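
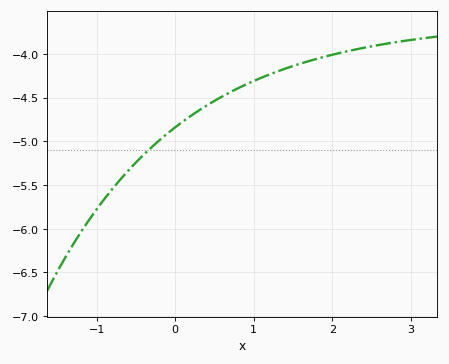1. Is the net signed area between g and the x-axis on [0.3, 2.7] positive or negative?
negative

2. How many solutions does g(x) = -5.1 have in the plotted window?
1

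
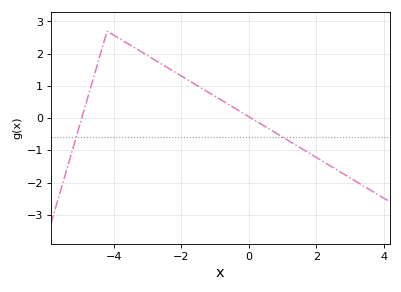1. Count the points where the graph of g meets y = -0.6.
2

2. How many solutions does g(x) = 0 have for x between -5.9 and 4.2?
2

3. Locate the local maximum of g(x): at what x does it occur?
-4.2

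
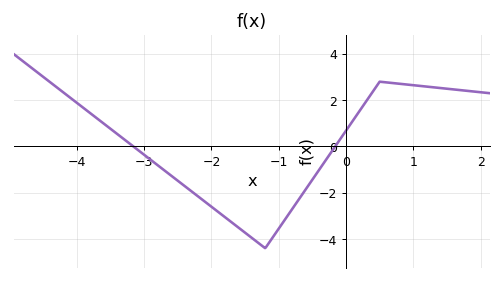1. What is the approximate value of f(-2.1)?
-2.38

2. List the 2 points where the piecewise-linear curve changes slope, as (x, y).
(-1.2, -4.4); (0.5, 2.8)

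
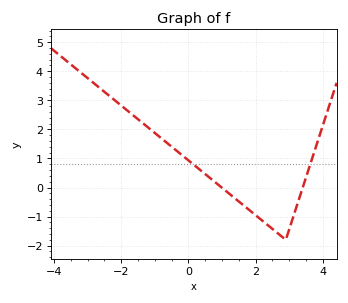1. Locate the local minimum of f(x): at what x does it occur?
2.8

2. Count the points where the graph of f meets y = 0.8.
2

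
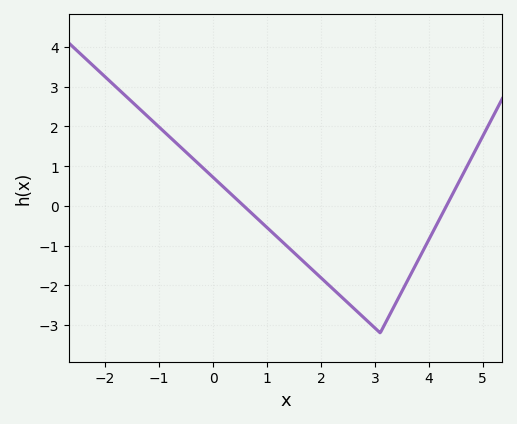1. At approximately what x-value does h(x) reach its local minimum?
3.1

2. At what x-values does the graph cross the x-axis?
0.569, 4.33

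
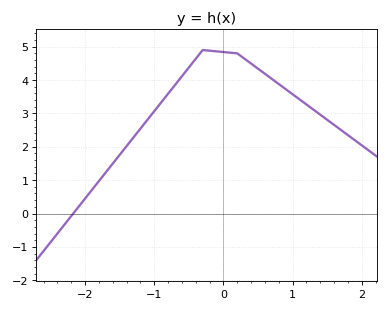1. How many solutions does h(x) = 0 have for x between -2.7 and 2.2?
1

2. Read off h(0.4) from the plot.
4.49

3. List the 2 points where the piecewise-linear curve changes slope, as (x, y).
(-0.3, 4.9); (0.2, 4.8)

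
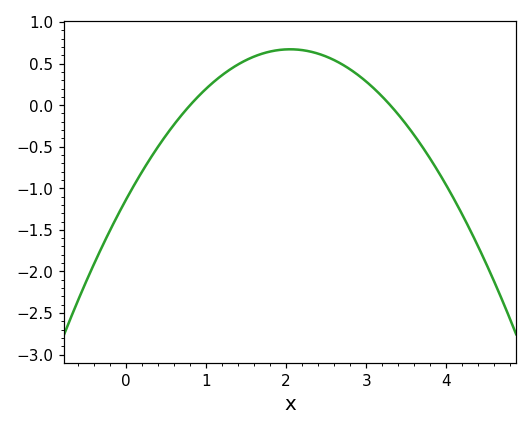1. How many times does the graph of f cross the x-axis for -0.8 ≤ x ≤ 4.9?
2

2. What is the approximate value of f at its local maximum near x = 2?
0.672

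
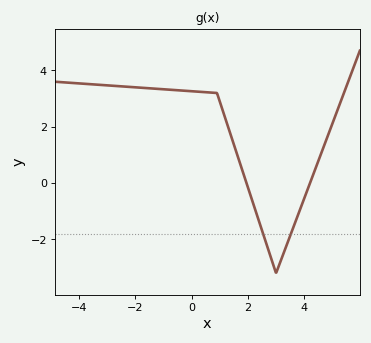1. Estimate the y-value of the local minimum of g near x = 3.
-3.2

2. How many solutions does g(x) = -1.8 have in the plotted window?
2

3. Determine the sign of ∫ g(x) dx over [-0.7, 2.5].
positive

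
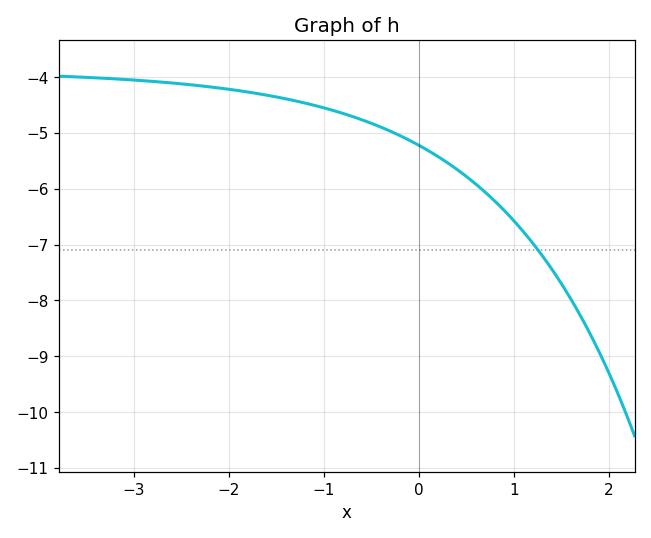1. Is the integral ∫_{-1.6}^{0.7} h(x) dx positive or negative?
negative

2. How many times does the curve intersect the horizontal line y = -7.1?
1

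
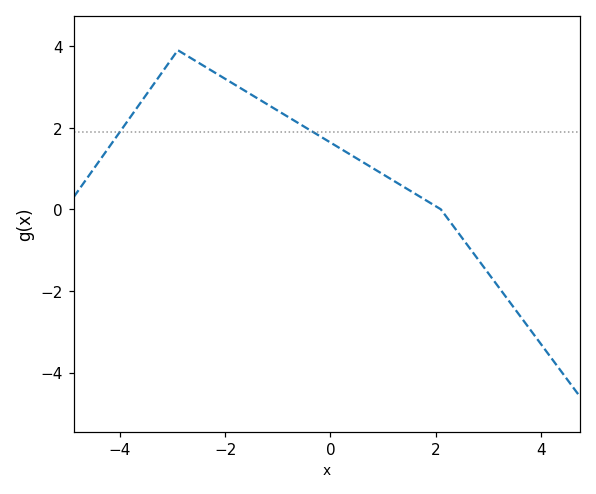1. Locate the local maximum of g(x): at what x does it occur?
-3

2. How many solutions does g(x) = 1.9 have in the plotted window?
2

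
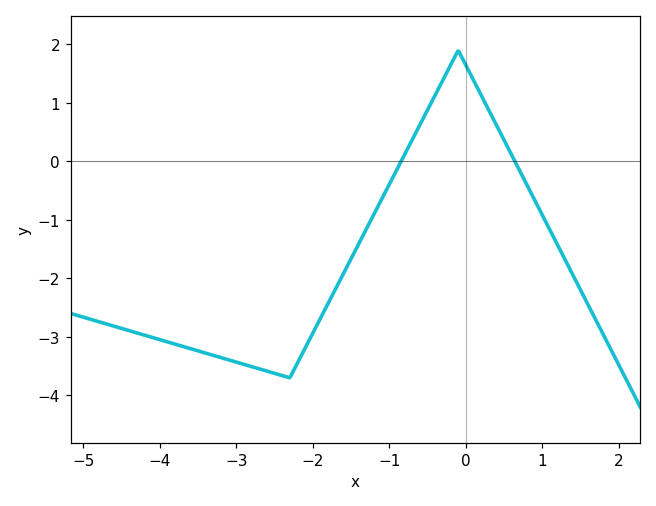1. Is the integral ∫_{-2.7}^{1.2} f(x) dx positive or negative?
negative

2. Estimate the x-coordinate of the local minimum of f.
-2.3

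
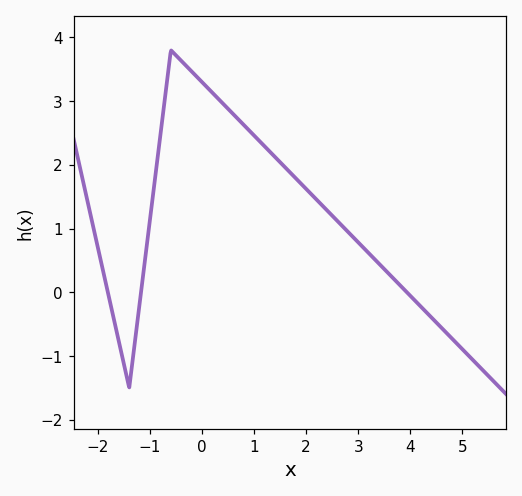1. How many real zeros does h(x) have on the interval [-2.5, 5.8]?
3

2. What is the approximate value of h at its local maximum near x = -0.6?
3.8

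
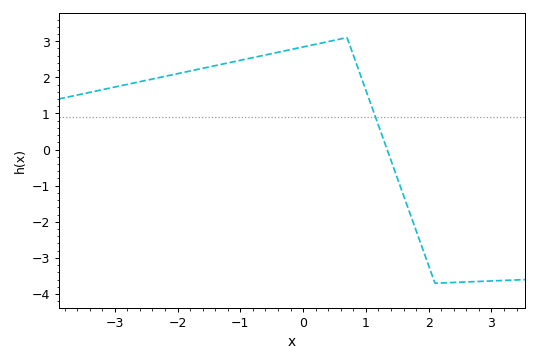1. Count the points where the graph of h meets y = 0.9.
1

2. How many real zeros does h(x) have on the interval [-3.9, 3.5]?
1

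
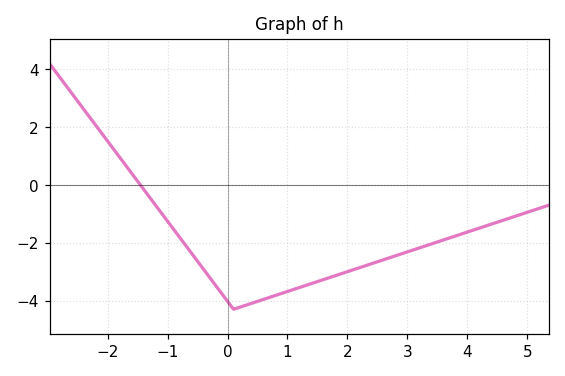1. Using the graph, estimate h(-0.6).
-2.36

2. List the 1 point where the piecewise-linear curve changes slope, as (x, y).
(0.1, -4.3)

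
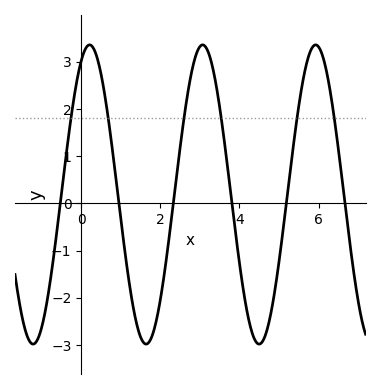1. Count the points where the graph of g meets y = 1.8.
6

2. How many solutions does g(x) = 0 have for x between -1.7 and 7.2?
6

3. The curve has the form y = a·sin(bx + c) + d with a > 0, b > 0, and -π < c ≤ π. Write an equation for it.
y = 3.17sin(2.2x + 1.1) + 0.19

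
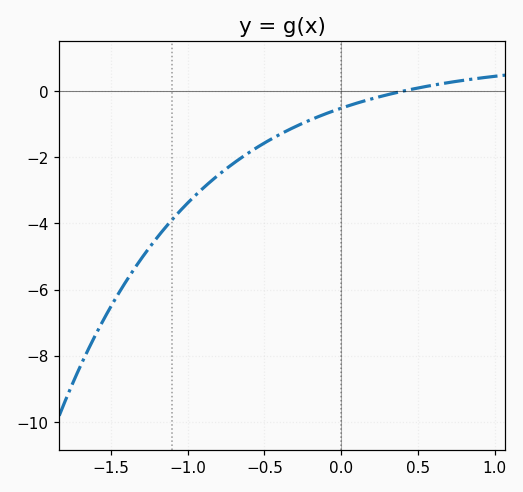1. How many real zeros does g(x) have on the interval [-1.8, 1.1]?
1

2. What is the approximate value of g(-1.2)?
-4.4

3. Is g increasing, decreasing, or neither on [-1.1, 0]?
increasing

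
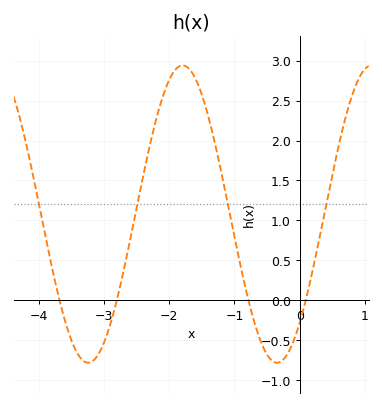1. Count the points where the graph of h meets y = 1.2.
4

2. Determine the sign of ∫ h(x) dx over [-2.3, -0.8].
positive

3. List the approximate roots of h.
-3.7, -2.8, -0.8, 0.1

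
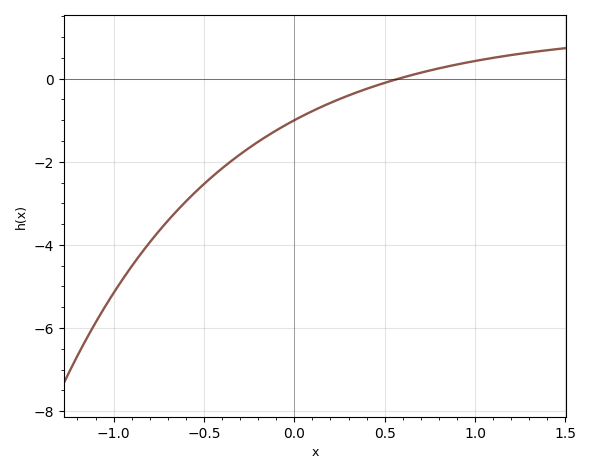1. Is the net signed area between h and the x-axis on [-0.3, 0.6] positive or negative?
negative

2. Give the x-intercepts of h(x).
0.6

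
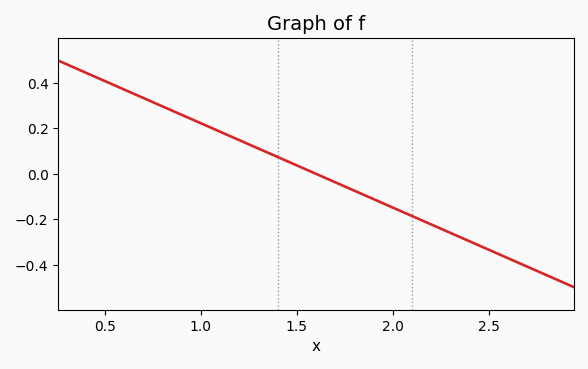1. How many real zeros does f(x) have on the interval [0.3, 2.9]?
1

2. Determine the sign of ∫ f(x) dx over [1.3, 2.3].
negative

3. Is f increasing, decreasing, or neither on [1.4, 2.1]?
decreasing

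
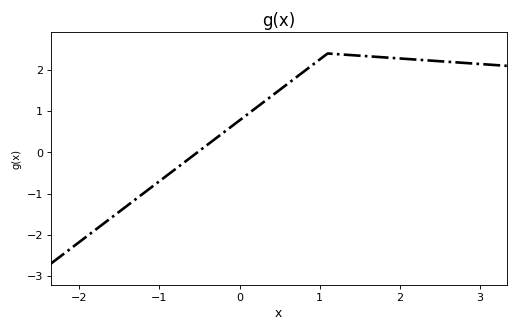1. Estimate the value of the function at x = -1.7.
-1.7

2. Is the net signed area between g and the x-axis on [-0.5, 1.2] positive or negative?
positive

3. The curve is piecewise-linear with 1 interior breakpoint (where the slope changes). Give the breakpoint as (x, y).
(1.1, 2.4)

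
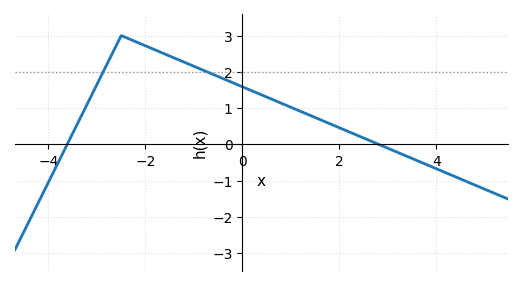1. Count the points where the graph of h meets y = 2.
2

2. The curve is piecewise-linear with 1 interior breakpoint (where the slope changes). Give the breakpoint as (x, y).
(-2.5, 3)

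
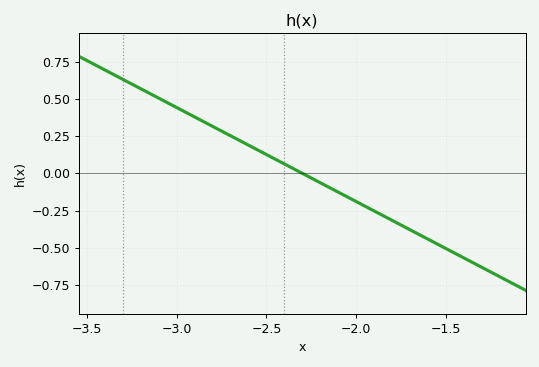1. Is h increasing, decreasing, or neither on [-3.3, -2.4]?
decreasing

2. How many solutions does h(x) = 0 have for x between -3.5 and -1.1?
1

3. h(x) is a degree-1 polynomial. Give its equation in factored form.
y = -0.63(x + 2.3)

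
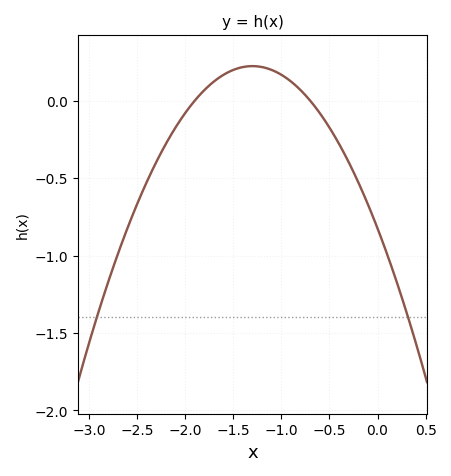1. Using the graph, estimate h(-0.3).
-0.397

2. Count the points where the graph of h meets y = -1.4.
2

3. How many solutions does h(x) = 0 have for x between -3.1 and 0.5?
2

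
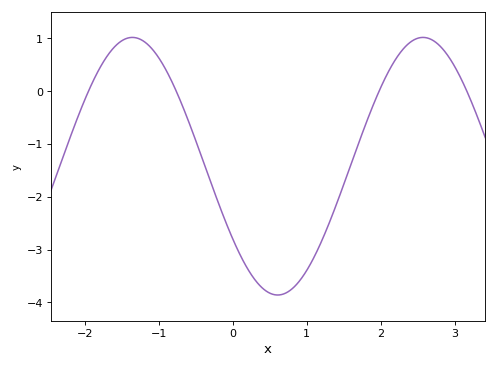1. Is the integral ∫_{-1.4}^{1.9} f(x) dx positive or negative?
negative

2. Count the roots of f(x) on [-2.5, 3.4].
4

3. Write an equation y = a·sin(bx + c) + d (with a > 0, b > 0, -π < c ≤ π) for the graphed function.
y = 2.44sin(1.6x - 2.54) - 1.42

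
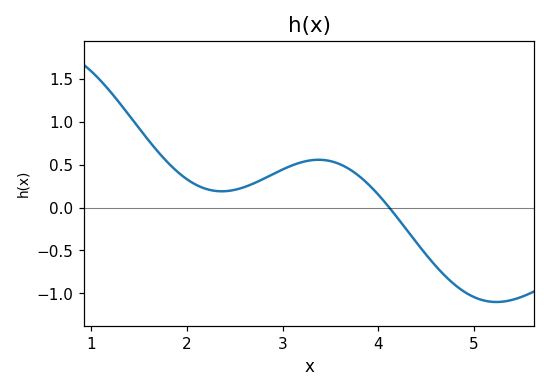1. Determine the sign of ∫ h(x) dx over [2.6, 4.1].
positive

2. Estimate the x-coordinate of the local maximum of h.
3.4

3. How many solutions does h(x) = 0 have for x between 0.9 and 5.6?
1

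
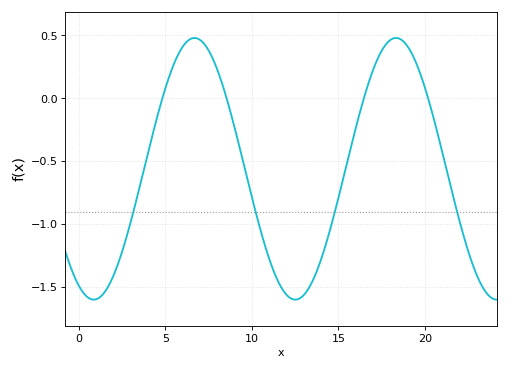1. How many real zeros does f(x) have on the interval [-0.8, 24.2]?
4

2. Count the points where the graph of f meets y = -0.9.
4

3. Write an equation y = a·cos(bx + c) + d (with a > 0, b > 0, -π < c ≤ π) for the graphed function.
y = 1.04cos(0.54x + 2.7) - 0.56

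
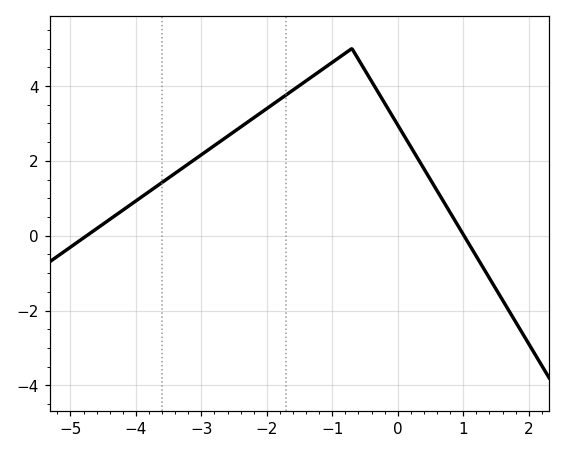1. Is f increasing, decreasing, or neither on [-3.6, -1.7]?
increasing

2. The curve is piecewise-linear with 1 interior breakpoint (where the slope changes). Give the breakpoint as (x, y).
(-0.7, 5)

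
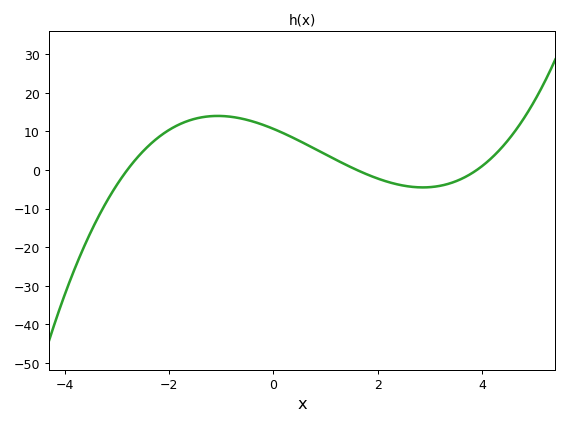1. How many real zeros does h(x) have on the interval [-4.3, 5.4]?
3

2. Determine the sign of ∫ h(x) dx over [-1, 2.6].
positive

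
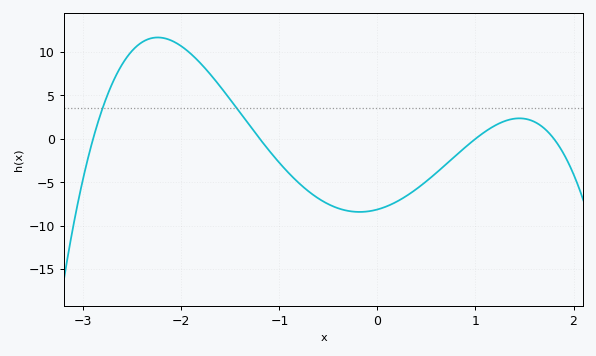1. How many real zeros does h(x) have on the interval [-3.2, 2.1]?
4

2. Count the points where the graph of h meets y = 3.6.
2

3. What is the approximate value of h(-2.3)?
11.6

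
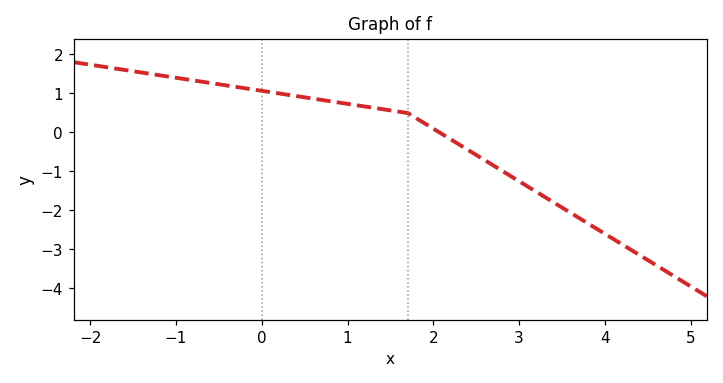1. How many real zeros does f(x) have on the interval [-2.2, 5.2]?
1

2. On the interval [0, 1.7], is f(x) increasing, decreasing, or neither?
decreasing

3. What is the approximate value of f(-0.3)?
1.2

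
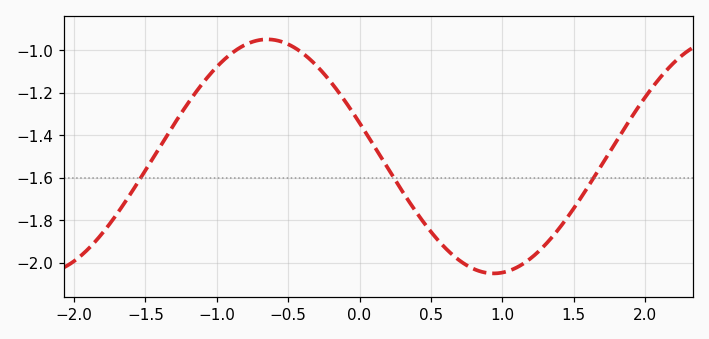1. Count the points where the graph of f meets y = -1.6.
3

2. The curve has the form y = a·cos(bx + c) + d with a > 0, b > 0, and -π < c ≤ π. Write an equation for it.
y = 0.55cos(1.98x + 1.28) - 1.5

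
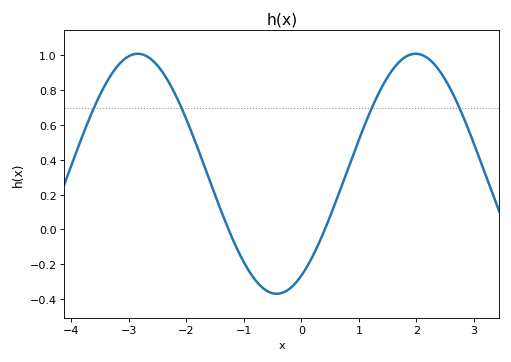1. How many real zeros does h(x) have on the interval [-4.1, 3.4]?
2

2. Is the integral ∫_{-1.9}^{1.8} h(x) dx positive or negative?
positive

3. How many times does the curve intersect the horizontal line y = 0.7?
4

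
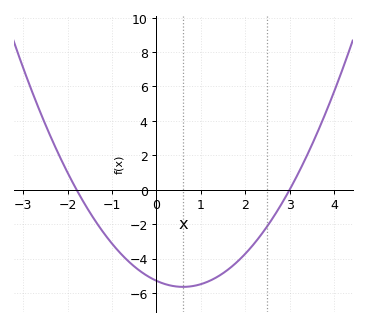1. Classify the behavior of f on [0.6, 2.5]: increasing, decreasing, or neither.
increasing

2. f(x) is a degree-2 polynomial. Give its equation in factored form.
y = 0.98(x + 1.8)(x - 3)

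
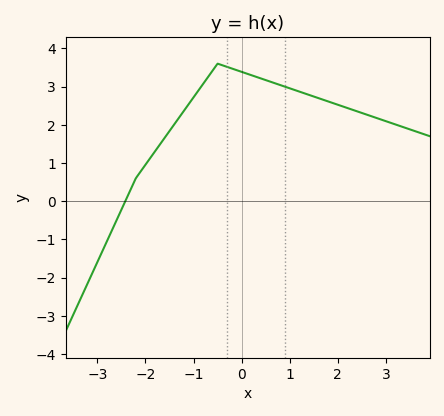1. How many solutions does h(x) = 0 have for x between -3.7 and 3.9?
1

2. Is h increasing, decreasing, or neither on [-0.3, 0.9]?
decreasing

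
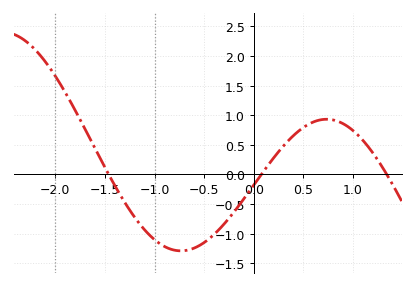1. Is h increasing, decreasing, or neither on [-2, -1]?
decreasing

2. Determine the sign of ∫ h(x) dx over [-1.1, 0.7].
negative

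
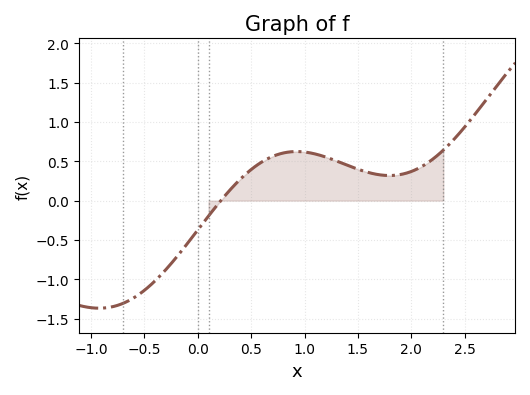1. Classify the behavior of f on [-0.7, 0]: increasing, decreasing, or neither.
increasing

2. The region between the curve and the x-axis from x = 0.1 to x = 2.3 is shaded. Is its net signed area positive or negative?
positive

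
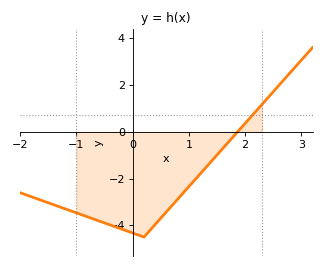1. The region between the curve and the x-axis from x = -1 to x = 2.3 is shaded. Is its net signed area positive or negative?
negative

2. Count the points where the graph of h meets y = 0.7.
1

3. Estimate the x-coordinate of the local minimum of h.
0.2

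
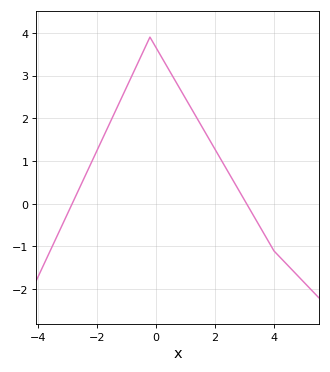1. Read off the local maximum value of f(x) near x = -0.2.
3.9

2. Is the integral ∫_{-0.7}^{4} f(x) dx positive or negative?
positive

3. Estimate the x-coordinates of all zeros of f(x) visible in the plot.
-2.84, 3.08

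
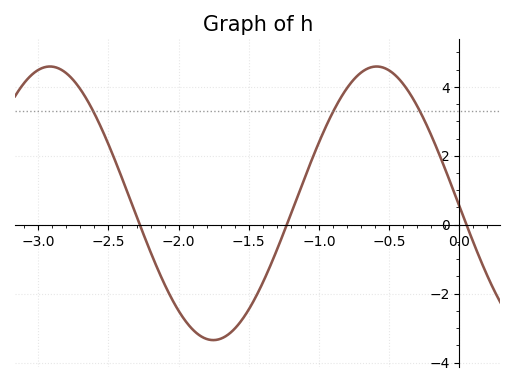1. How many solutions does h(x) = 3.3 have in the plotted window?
3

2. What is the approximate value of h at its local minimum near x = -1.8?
-3.4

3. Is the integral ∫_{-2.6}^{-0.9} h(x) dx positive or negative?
negative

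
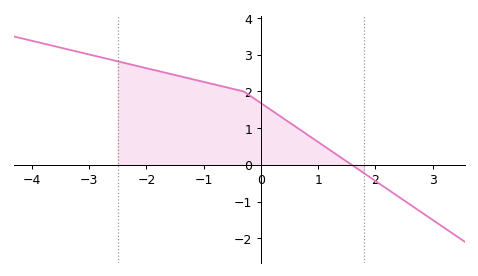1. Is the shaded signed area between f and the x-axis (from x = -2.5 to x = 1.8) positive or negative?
positive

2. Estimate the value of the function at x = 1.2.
0.408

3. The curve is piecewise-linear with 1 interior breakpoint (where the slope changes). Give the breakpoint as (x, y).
(-0.3, 2)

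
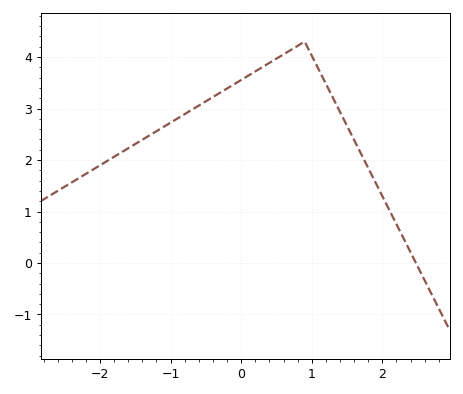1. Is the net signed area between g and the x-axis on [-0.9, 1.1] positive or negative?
positive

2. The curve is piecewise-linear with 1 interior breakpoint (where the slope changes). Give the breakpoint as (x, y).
(0.9, 4.3)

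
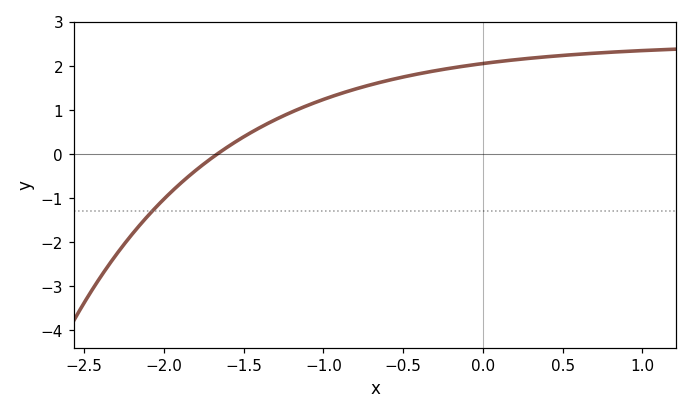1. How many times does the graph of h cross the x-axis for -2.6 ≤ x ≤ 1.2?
1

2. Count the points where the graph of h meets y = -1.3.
1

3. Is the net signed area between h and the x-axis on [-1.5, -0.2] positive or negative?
positive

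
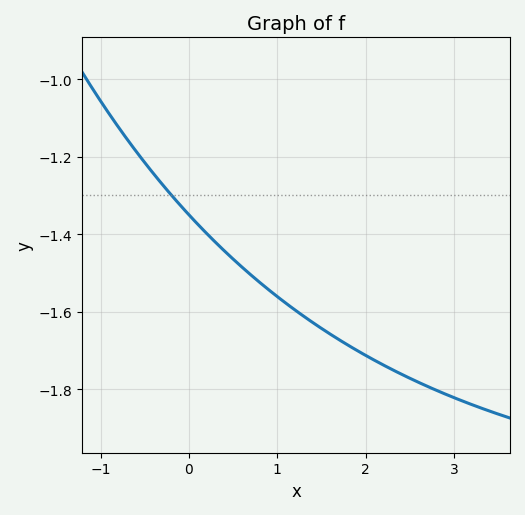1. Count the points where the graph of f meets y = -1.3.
1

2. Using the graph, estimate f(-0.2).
-1.3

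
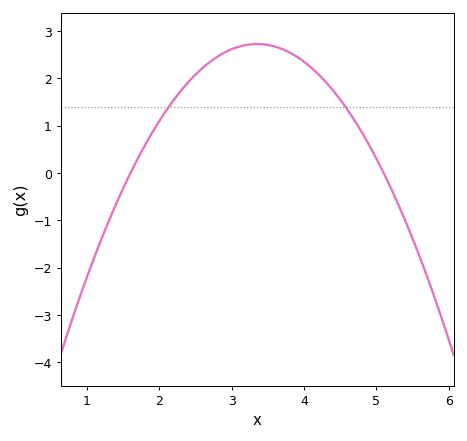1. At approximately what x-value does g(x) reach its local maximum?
3.4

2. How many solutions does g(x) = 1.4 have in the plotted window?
2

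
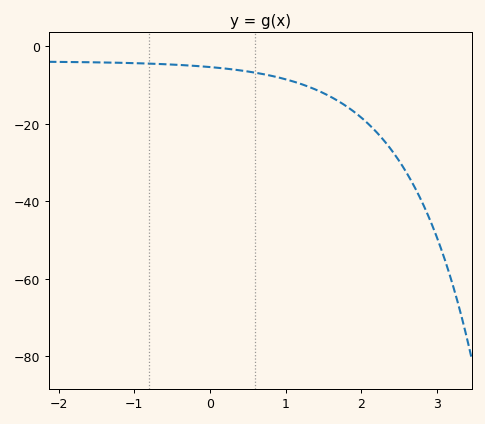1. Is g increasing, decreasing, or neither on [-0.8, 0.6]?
decreasing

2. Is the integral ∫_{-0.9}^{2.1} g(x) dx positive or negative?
negative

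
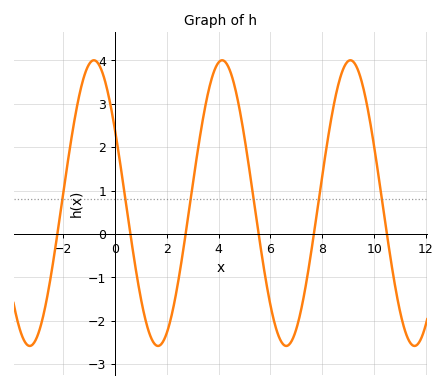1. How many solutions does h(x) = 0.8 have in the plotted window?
6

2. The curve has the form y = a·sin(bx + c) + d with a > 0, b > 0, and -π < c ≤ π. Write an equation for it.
y = 3.29sin(1.3x + 2.6) + 0.71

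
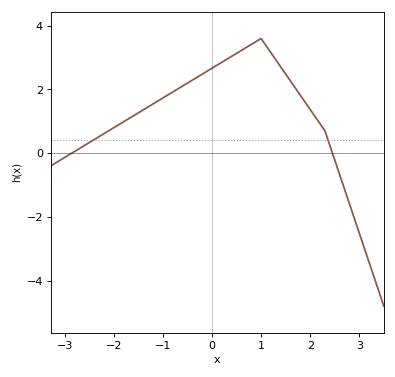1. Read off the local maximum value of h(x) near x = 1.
3.6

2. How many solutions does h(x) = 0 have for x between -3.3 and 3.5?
2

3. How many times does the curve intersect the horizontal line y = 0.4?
2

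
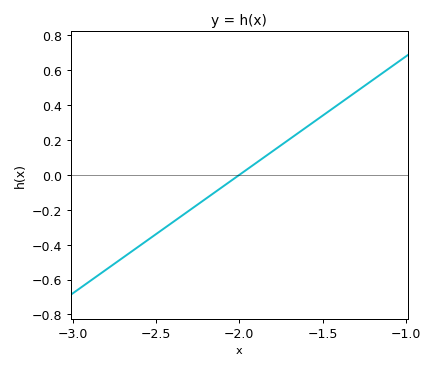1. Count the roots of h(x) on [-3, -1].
1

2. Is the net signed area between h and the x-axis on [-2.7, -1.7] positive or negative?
negative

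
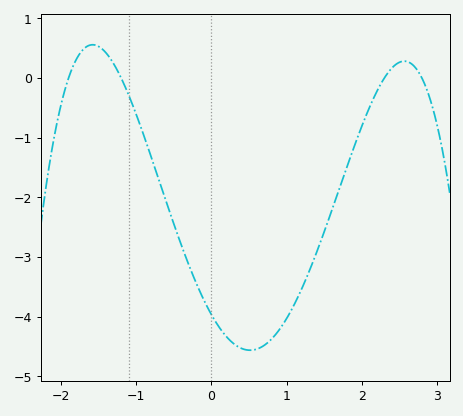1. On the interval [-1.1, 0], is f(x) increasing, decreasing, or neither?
decreasing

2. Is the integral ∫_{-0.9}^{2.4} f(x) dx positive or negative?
negative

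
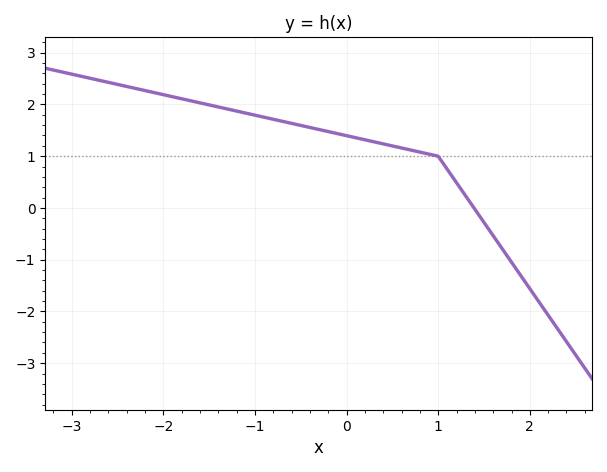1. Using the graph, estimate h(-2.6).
2.43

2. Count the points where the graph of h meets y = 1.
1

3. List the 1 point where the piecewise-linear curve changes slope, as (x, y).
(1, 1)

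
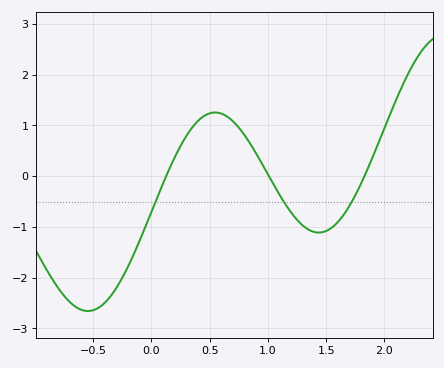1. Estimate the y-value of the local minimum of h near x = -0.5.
-2.66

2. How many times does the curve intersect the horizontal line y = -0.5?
3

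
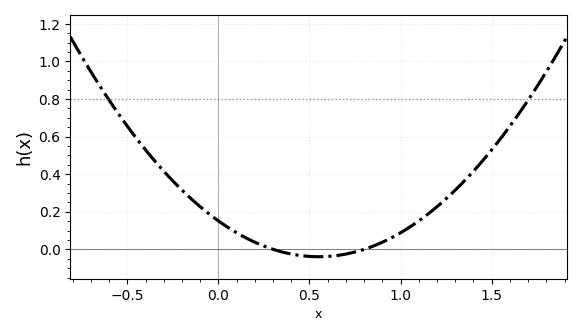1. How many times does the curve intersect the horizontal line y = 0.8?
2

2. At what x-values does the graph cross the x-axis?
0.3, 0.8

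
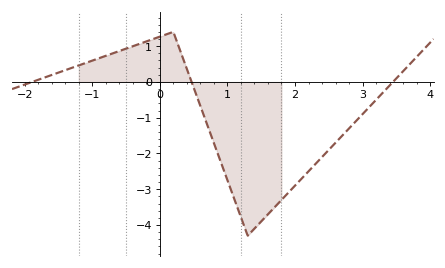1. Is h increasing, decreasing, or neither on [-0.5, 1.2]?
neither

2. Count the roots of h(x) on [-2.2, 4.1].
3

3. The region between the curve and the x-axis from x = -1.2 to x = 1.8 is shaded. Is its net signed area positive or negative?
negative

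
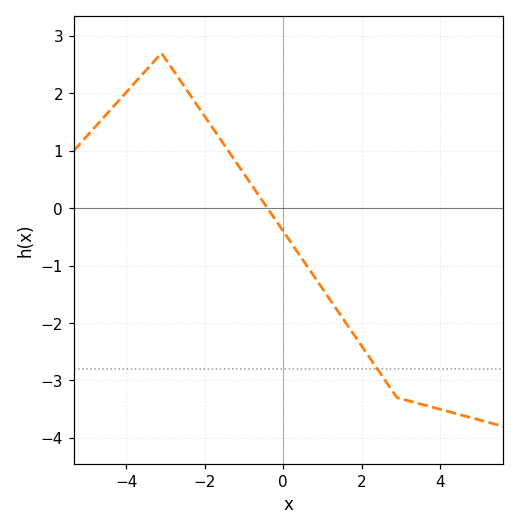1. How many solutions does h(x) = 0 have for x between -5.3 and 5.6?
1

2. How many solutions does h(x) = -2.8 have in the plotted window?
1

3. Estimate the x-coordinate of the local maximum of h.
-3.2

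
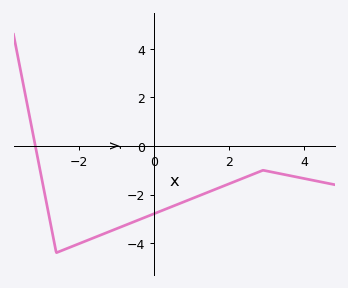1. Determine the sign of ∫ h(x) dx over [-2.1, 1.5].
negative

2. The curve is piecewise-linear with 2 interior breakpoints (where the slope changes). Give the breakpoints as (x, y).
(-2.6, -4.4); (2.9, -1)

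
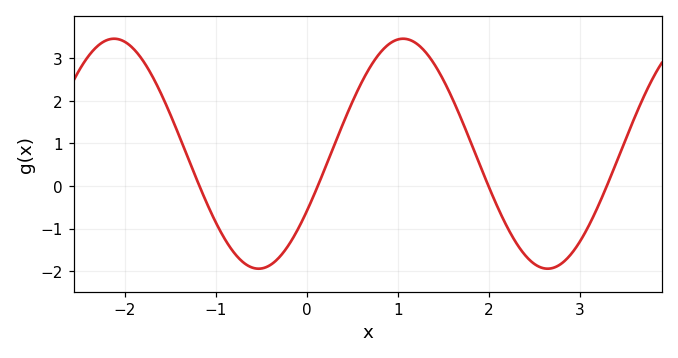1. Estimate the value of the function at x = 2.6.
-1.9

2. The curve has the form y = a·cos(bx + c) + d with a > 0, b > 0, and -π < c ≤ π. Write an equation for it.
y = 2.7cos(2x - 2.1) + 0.76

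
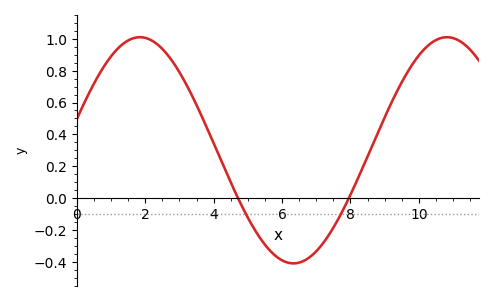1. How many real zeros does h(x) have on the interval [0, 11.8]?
2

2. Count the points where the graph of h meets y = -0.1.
2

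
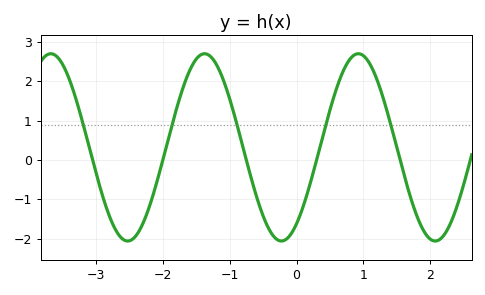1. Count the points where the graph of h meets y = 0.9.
5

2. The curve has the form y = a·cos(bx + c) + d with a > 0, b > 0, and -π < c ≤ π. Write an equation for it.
y = 2.38cos(2.73x - 2.52) + 0.32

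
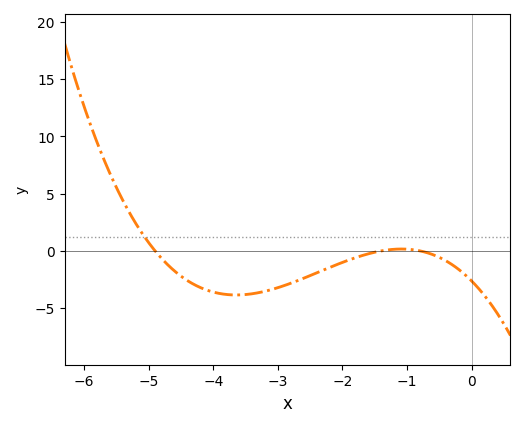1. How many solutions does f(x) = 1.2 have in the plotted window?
1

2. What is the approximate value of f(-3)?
-3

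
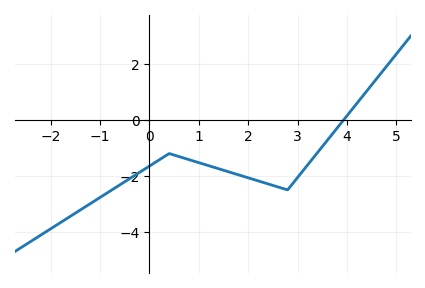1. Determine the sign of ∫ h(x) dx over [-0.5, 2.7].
negative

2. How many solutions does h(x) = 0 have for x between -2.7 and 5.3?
1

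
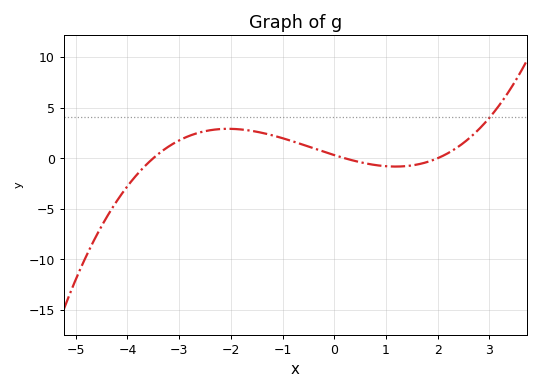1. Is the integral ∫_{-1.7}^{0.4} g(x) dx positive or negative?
positive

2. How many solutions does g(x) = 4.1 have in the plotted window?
1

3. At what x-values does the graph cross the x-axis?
-3.4, 0.2, 2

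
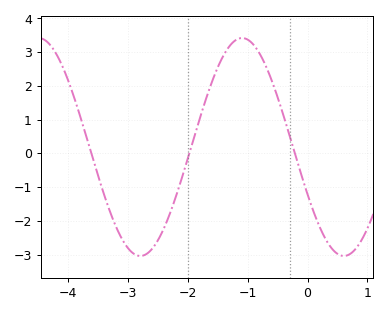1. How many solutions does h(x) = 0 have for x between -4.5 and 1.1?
3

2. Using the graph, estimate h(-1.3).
3.2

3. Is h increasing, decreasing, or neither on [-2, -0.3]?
neither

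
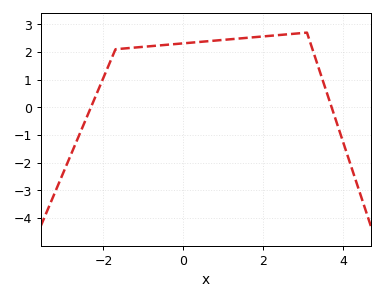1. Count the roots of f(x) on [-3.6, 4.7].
2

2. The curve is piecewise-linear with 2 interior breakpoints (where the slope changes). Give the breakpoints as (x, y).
(-1.7, 2.1); (3.1, 2.7)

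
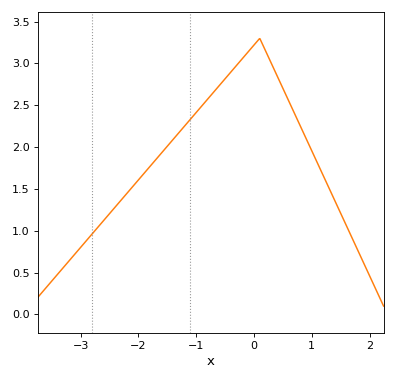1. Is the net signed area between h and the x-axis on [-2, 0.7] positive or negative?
positive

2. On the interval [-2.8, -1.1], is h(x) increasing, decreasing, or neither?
increasing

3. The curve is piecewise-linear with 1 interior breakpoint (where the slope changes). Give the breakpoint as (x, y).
(0.1, 3.3)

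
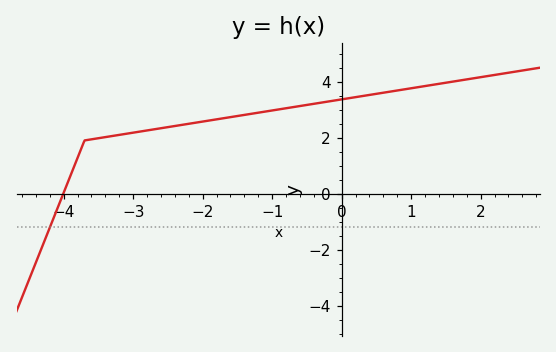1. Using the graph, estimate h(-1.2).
2.8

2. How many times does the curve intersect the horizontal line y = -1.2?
1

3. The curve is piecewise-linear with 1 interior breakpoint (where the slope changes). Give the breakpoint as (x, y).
(-3.7, 1.9)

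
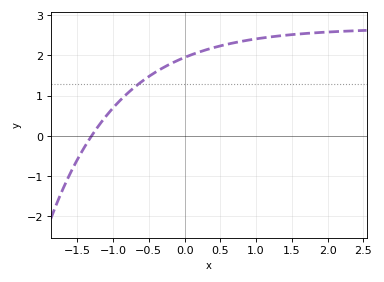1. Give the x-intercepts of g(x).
-1.3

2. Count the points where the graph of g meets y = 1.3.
1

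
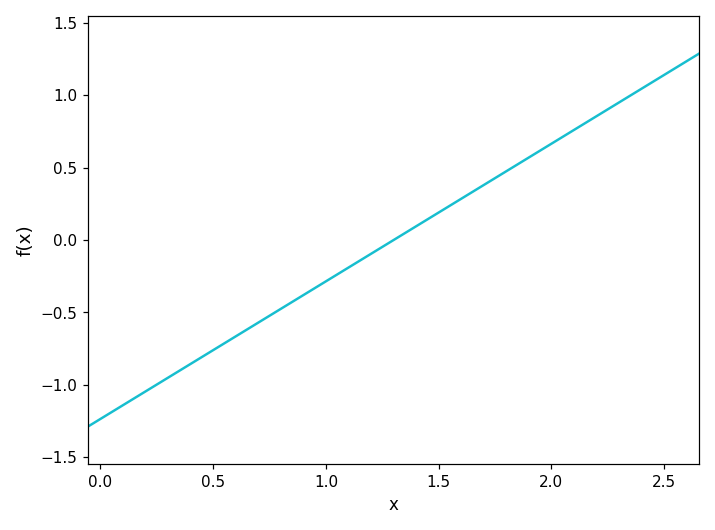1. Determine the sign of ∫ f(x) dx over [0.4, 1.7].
negative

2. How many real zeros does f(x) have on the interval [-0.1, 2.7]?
1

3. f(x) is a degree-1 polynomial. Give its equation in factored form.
y = 0.95(x - 1.3)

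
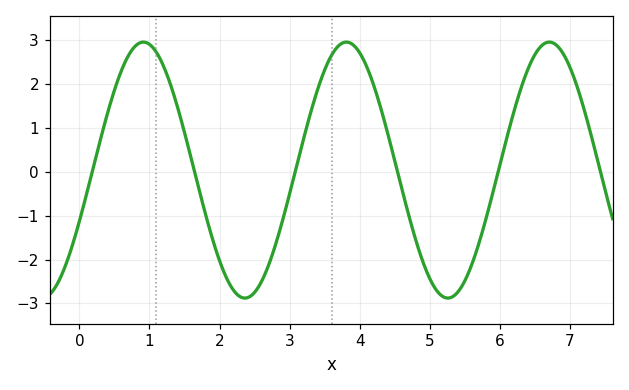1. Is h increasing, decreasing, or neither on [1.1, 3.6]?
neither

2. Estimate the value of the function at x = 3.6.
2.7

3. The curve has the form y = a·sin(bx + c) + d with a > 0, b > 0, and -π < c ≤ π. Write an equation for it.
y = 2.92sin(2.2x - 0.41) + 0.04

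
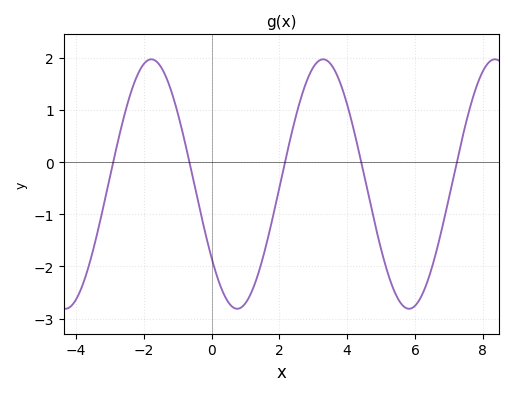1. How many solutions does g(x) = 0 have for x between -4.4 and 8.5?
5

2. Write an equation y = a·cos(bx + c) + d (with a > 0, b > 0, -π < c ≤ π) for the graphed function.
y = 2.39cos(1.24x + 2.2) - 0.42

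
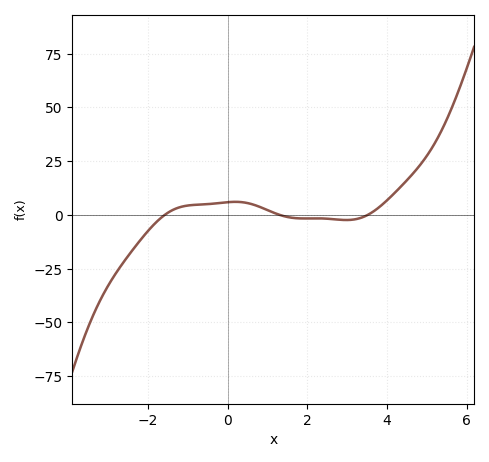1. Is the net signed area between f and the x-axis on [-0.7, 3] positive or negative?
positive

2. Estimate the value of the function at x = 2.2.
-1.62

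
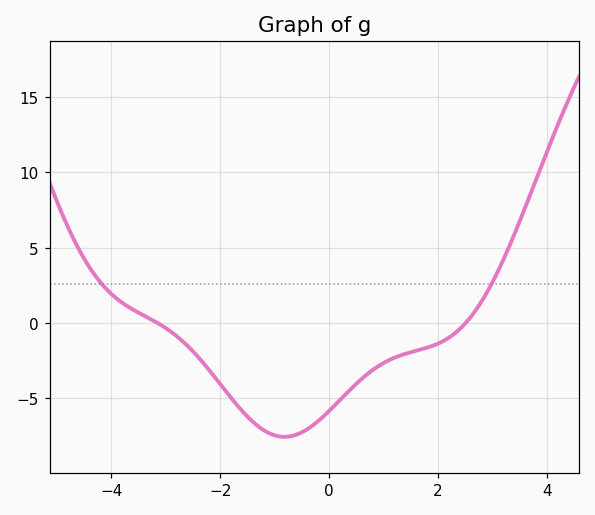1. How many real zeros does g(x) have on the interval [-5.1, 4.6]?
2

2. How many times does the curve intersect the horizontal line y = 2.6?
2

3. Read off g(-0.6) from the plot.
-7.5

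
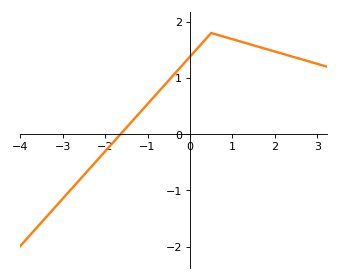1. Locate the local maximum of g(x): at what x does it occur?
0.5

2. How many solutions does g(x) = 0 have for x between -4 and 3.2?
1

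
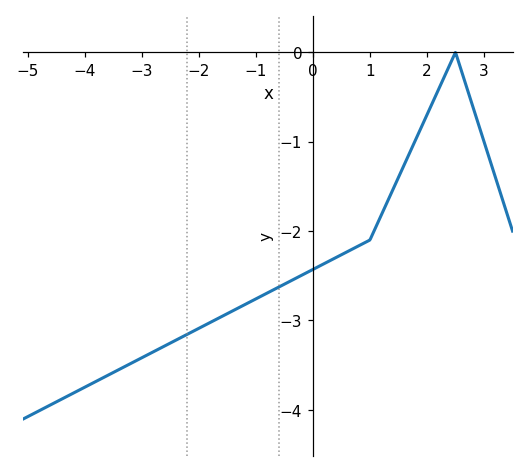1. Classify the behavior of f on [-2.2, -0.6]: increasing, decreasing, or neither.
increasing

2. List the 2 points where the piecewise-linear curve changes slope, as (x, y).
(1, -2.1); (2.5, 0)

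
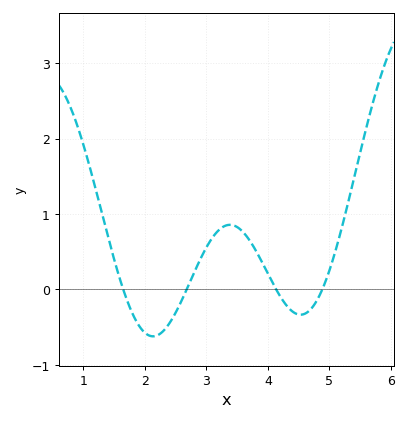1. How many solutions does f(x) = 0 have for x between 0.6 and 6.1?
4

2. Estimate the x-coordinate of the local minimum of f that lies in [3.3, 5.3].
4.5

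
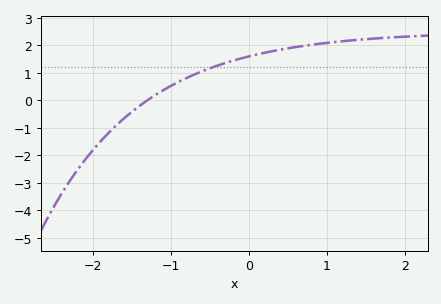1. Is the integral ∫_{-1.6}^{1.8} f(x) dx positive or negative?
positive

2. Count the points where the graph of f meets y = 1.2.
1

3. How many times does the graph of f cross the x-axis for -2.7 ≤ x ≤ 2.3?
1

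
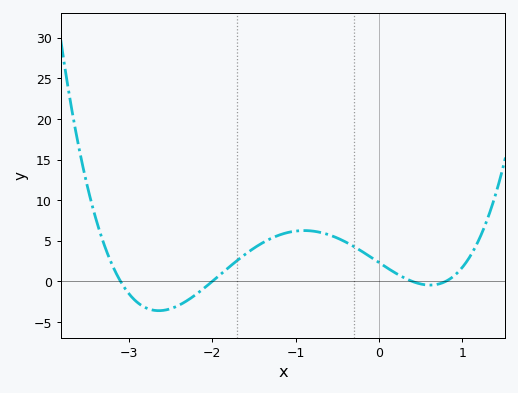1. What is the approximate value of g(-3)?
-1.5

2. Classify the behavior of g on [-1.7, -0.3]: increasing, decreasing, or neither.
neither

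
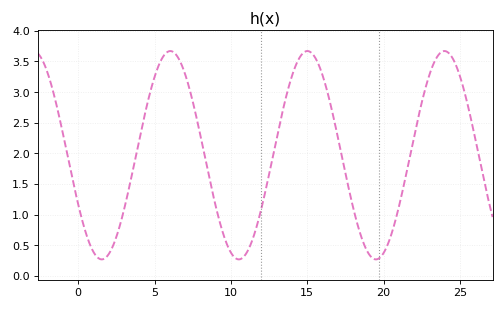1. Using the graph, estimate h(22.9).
3.2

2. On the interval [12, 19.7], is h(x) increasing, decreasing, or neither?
neither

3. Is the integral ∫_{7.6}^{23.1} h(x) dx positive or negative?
positive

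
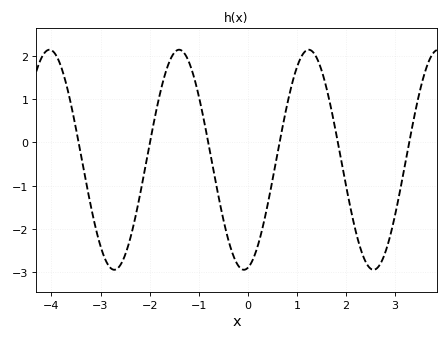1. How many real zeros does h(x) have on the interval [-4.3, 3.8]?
6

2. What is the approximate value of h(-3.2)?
-1.5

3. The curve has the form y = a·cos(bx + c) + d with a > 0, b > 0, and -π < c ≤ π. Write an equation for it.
y = 2.54cos(2.4x - 3) - 0.4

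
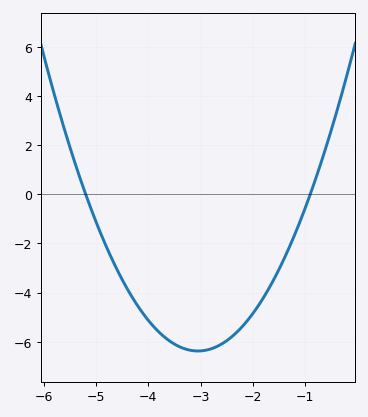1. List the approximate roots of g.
-5.2, -0.9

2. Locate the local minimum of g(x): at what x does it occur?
-3.05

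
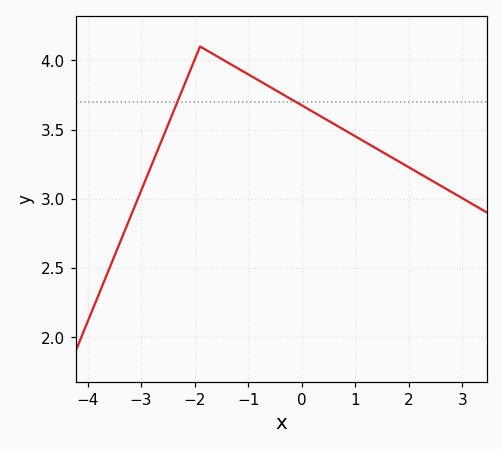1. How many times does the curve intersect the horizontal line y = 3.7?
2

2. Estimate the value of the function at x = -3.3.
2.8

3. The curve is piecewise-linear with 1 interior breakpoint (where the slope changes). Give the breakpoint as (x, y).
(-1.9, 4.1)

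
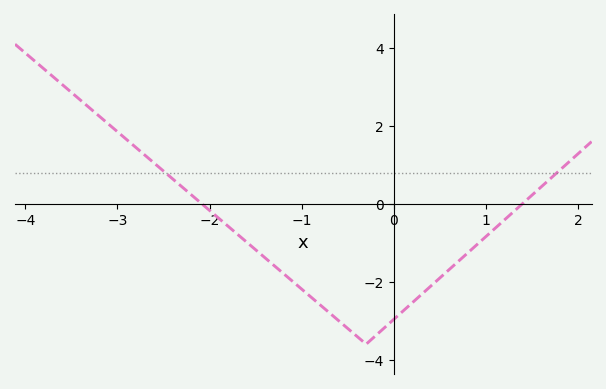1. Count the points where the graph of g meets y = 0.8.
2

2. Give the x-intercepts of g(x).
-2.1, 1.4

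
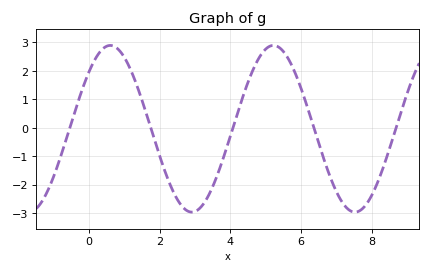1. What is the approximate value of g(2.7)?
-2.86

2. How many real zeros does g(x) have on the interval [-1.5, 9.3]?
5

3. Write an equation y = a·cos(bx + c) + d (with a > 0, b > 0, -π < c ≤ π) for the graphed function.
y = 2.93cos(1.36x - 0.81) - 0.04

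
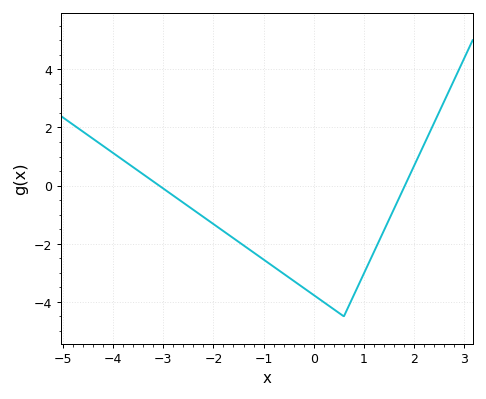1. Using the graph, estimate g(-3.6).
0.6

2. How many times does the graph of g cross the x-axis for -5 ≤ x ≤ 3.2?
2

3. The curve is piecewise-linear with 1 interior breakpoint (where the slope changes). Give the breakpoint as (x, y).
(0.6, -4.5)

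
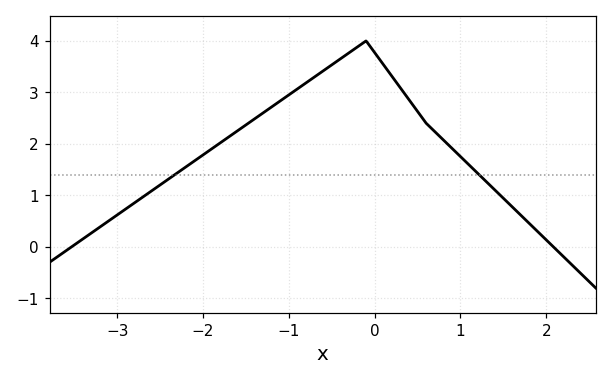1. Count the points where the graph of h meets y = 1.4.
2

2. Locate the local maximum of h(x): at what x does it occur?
-0.1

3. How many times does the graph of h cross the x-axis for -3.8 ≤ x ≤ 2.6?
2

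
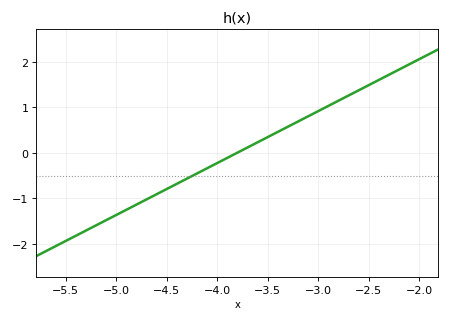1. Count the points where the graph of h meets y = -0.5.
1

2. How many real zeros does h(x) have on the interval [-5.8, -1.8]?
1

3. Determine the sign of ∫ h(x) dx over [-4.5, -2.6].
positive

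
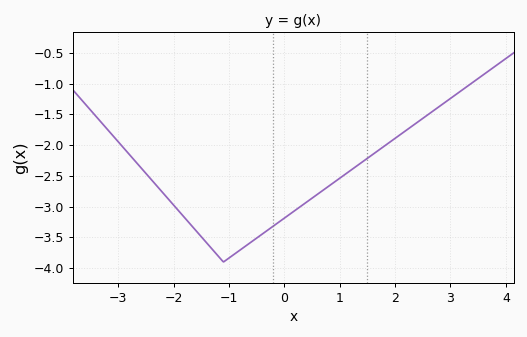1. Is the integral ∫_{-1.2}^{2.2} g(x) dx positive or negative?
negative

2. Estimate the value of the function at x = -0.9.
-3.77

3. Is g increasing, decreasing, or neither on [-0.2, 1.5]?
increasing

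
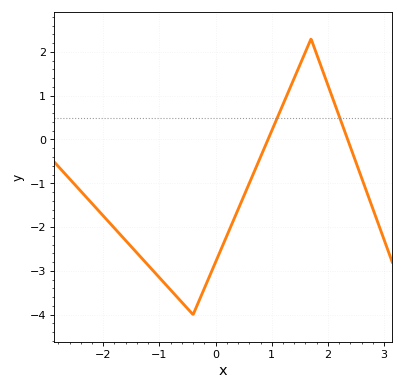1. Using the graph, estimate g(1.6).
2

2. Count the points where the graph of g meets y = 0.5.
2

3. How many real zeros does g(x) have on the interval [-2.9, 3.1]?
2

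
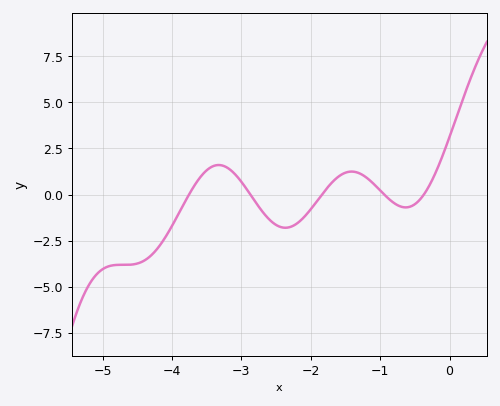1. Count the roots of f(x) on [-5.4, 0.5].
5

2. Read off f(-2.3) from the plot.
-1.8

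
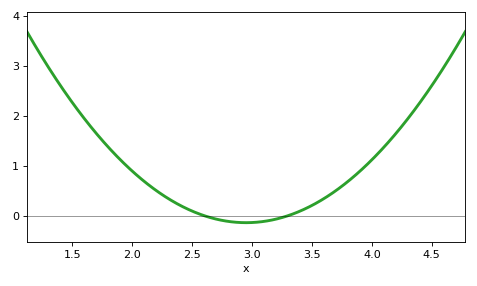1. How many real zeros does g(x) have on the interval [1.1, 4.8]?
2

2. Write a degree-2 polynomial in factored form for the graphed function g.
y = 1.14(x - 2.6)(x - 3.3)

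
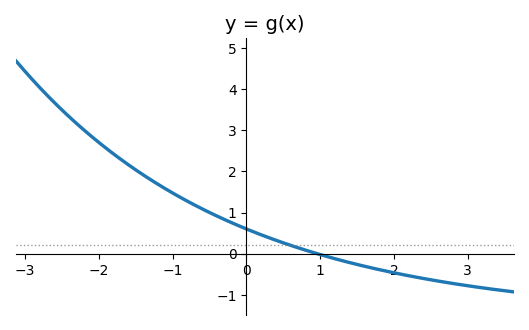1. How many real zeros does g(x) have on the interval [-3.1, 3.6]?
1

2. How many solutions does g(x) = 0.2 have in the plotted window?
1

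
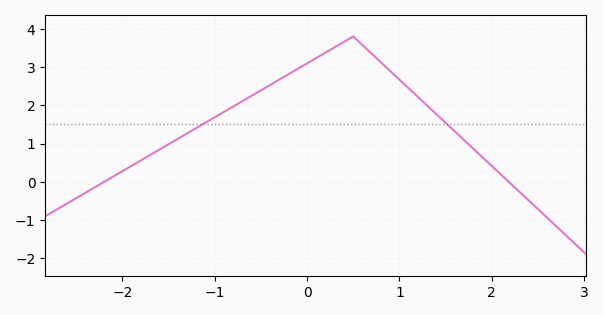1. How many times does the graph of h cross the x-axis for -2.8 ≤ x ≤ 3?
2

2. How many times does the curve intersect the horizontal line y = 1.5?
2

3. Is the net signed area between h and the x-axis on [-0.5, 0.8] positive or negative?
positive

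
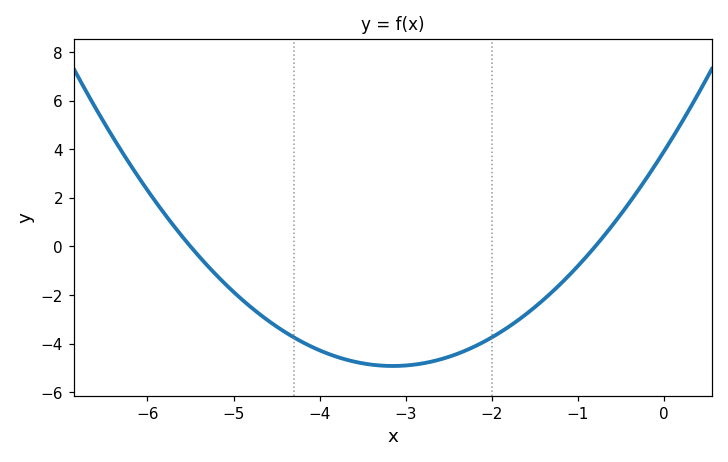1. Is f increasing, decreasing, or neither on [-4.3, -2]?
neither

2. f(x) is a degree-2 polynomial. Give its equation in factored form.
y = 0.89(x + 5.5)(x + 0.8)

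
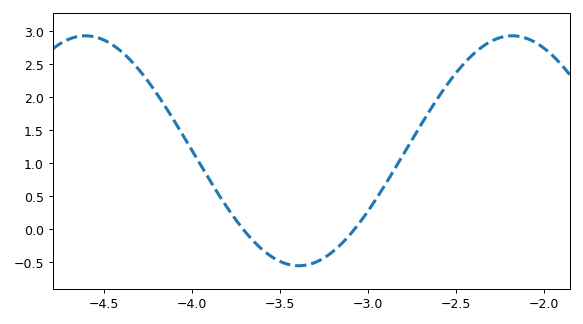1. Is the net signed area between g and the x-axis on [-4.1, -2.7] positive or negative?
positive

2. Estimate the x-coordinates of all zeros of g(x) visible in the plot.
-3.71, -3.08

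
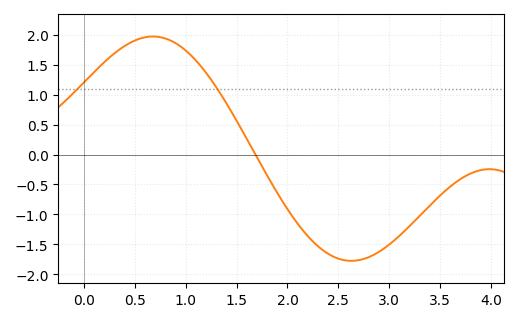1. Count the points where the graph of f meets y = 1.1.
2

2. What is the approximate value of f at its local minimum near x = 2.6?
-1.78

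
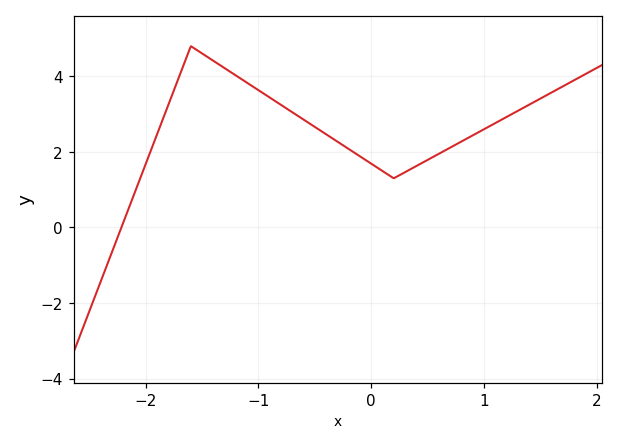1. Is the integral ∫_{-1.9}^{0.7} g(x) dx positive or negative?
positive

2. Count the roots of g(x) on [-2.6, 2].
1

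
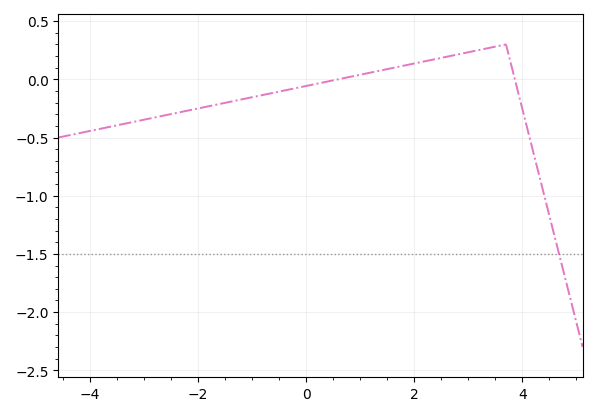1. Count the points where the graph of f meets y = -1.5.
1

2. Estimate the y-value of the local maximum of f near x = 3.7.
0.3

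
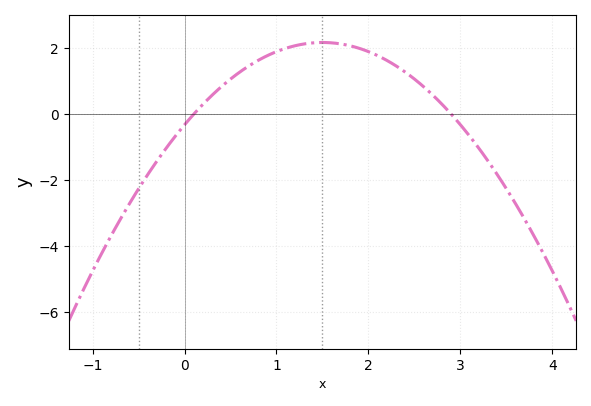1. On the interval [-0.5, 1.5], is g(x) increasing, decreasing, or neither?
increasing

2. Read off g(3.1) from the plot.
-0.666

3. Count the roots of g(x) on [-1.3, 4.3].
2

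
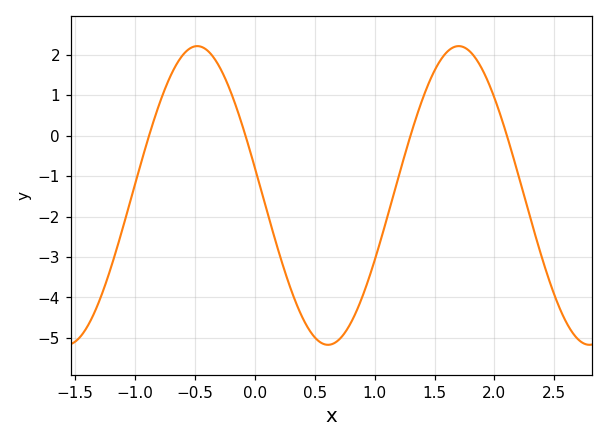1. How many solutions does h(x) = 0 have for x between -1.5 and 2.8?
4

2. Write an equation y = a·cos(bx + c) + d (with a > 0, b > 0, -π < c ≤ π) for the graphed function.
y = 3.69cos(2.9x + 1.4) - 1.48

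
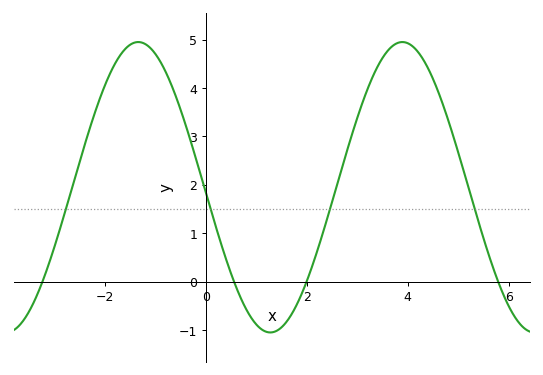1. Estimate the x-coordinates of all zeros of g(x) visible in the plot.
-3.24, 0.556, 2, 5.79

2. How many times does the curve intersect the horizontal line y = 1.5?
4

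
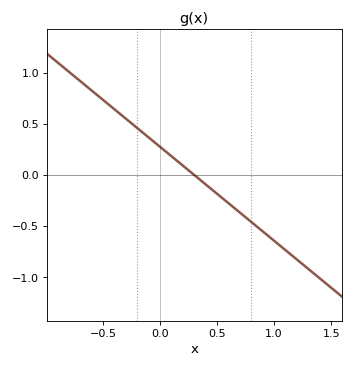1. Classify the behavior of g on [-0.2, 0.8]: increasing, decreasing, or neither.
decreasing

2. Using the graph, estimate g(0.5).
-0.2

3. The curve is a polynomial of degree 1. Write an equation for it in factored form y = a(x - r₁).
y = -0.92(x - 0.3)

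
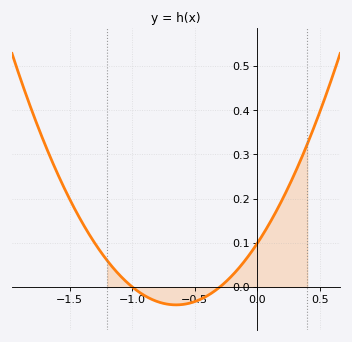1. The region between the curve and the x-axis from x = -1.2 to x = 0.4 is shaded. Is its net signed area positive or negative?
positive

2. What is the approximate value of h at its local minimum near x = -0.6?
-0.04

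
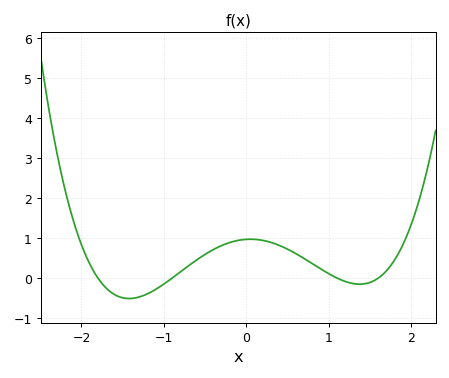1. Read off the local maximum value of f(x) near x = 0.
0.973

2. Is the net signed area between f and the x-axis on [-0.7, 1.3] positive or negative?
positive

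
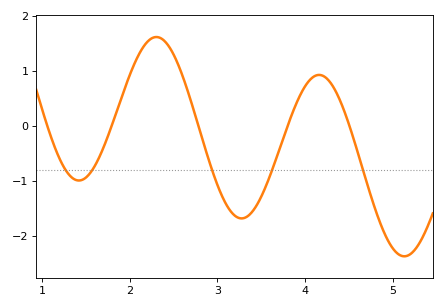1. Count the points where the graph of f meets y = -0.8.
5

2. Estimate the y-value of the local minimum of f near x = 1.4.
-0.991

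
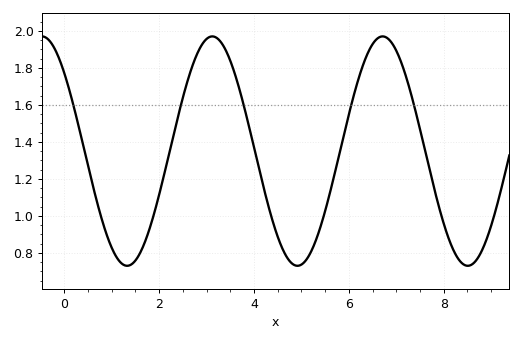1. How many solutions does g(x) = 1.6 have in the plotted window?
5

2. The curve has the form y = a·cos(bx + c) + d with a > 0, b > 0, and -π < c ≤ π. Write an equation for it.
y = 0.62cos(1.75x + 0.82) + 1.35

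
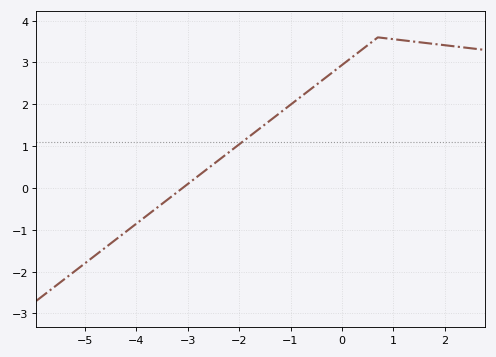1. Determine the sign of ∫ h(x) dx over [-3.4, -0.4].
positive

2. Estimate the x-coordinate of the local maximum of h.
0.8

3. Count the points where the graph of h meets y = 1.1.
1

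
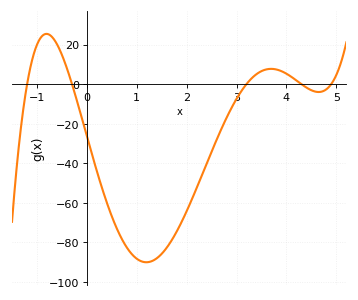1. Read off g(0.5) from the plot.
-66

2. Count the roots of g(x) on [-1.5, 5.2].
5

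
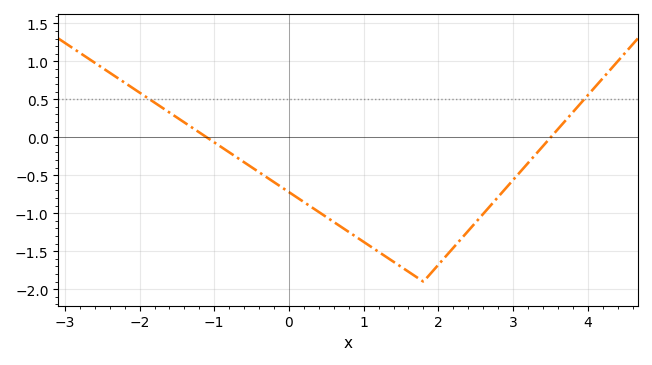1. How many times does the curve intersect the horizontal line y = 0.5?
2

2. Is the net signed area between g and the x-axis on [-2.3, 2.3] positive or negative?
negative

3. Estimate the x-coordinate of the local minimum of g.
1.8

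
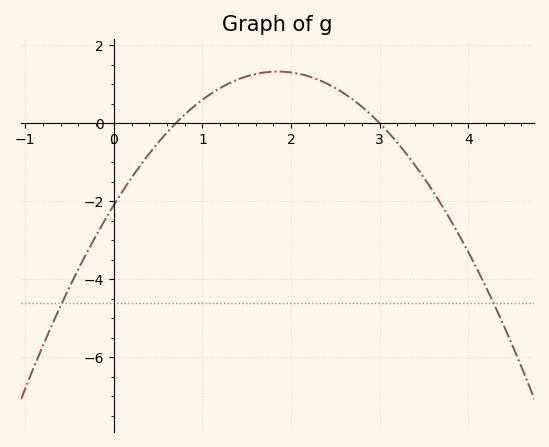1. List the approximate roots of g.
0.7, 3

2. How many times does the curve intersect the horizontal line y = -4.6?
2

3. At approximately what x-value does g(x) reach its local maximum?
1.8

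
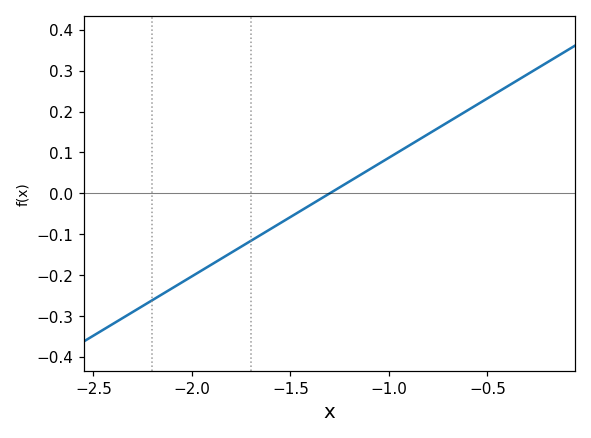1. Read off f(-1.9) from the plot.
-0.17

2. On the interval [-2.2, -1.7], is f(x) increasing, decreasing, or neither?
increasing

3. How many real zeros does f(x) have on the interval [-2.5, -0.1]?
1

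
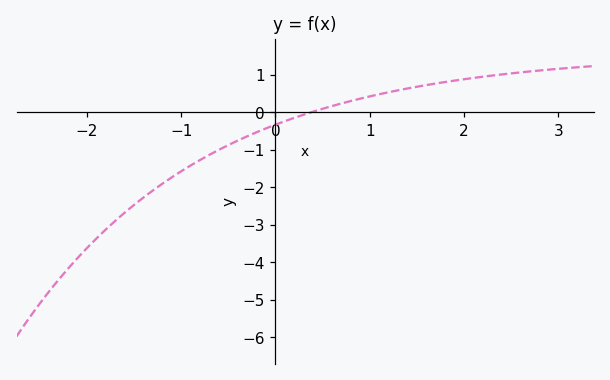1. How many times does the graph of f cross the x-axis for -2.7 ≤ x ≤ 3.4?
1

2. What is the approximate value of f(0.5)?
0.1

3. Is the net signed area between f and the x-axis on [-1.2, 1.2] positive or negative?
negative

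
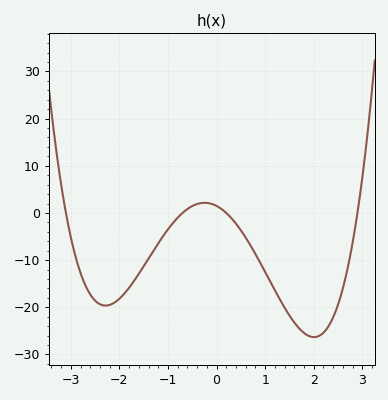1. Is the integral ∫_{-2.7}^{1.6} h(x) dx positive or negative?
negative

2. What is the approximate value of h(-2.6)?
-17.3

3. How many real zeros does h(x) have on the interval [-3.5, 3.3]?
4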